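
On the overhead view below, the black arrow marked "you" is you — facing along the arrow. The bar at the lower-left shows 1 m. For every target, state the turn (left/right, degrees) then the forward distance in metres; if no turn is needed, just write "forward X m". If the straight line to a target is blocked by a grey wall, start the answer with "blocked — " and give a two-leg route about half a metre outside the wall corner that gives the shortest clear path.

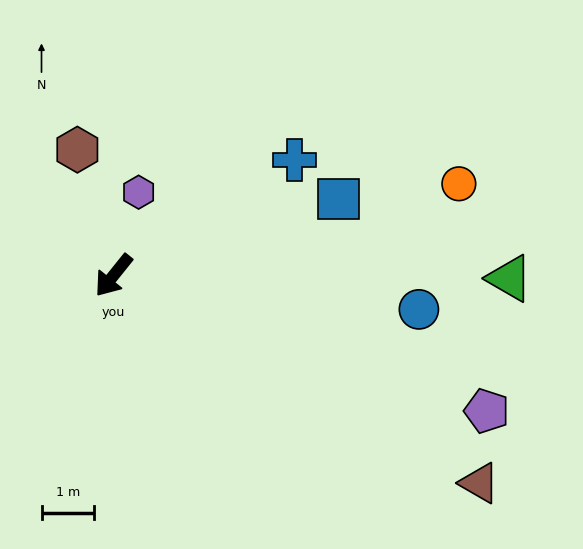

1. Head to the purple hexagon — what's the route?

turn right 158°, forward 1.7 m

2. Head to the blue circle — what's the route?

turn left 122°, forward 5.9 m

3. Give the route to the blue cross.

turn left 161°, forward 4.1 m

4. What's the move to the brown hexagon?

turn right 125°, forward 2.5 m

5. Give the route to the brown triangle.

turn left 99°, forward 8.0 m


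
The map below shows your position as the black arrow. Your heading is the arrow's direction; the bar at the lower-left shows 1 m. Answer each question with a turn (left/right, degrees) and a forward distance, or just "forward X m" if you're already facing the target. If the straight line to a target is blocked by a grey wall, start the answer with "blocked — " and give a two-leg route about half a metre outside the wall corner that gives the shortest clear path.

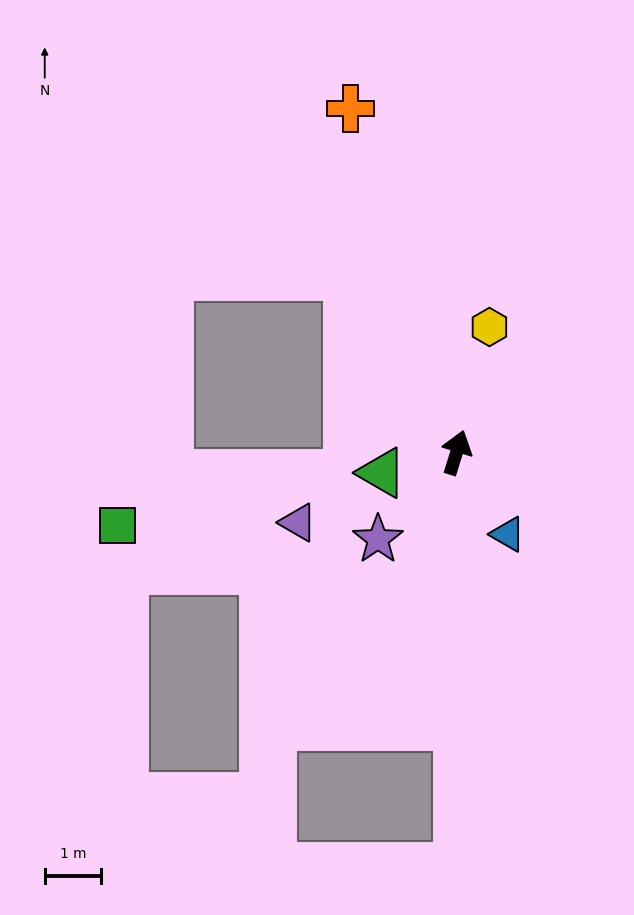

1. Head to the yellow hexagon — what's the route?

turn left 2°, forward 2.3 m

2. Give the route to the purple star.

turn left 155°, forward 2.1 m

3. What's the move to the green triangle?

turn left 122°, forward 1.4 m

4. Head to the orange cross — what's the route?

turn left 34°, forward 6.4 m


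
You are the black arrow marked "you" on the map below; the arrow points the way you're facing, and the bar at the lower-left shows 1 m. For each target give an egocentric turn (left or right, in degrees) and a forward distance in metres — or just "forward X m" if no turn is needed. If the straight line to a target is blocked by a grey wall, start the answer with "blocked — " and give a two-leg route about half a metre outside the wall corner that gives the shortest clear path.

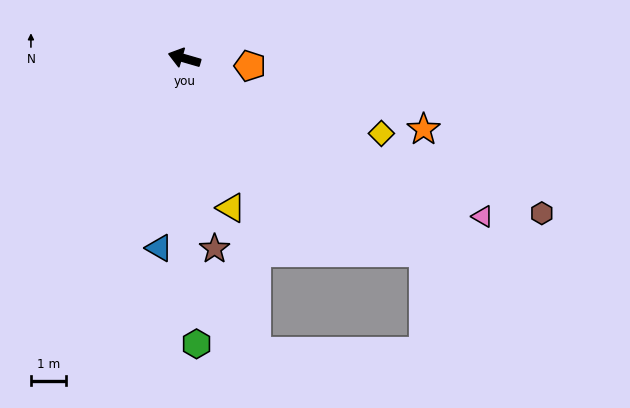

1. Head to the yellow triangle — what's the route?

turn left 124°, forward 4.4 m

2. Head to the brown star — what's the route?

turn left 115°, forward 5.4 m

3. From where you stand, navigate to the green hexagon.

turn left 109°, forward 8.0 m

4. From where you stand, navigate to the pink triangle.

turn left 168°, forward 9.5 m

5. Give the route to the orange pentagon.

turn right 170°, forward 1.9 m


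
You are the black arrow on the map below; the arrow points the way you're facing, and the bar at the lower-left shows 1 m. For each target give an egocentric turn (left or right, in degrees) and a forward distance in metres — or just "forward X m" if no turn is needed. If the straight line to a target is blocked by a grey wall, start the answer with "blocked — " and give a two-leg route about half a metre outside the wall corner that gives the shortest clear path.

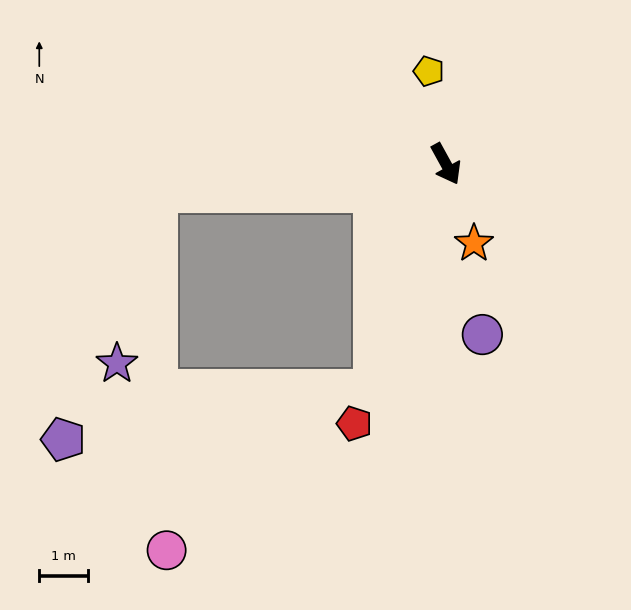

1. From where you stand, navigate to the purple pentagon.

blocked — turn right 46°, forward 4.9 m, then turn right 64°, forward 6.5 m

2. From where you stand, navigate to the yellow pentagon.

turn left 162°, forward 2.0 m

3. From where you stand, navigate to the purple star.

blocked — turn right 113°, forward 6.0 m, then turn left 71°, forward 3.6 m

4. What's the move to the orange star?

turn right 9°, forward 1.7 m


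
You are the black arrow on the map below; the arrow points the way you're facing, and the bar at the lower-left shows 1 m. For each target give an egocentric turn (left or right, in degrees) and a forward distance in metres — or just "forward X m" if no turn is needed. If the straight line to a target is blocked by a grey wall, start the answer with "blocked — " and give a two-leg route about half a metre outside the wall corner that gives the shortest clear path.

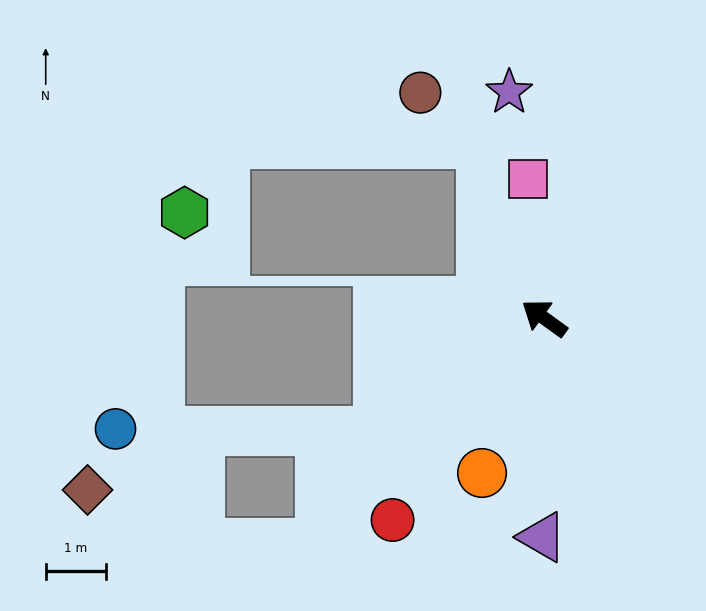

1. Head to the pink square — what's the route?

turn right 48°, forward 2.3 m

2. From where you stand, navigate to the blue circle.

blocked — turn left 70°, forward 3.3 m, then turn right 35°, forward 4.4 m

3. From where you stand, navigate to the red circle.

turn left 89°, forward 4.2 m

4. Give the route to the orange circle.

turn left 104°, forward 2.8 m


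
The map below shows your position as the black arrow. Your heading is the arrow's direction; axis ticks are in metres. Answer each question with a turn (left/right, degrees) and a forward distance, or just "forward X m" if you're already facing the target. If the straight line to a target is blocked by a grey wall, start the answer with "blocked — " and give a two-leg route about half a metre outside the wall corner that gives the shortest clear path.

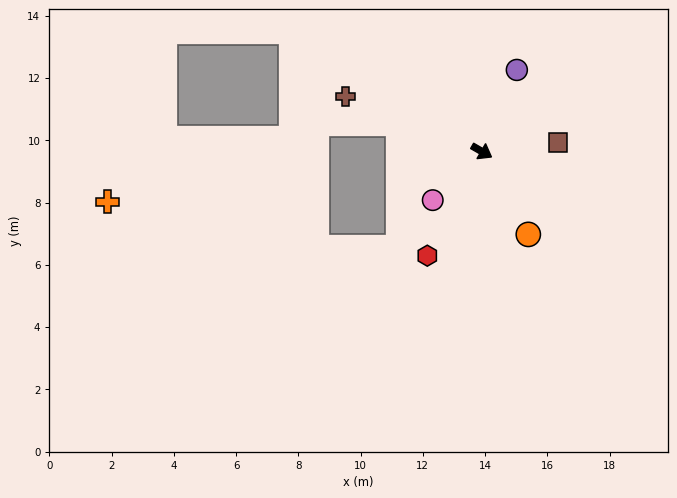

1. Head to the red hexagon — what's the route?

turn right 88°, forward 3.8 m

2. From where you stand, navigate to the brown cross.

turn right 172°, forward 4.7 m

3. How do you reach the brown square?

turn left 36°, forward 2.5 m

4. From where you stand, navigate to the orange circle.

turn right 31°, forward 3.1 m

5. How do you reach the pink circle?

turn right 105°, forward 2.2 m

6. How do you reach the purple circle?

turn left 97°, forward 2.8 m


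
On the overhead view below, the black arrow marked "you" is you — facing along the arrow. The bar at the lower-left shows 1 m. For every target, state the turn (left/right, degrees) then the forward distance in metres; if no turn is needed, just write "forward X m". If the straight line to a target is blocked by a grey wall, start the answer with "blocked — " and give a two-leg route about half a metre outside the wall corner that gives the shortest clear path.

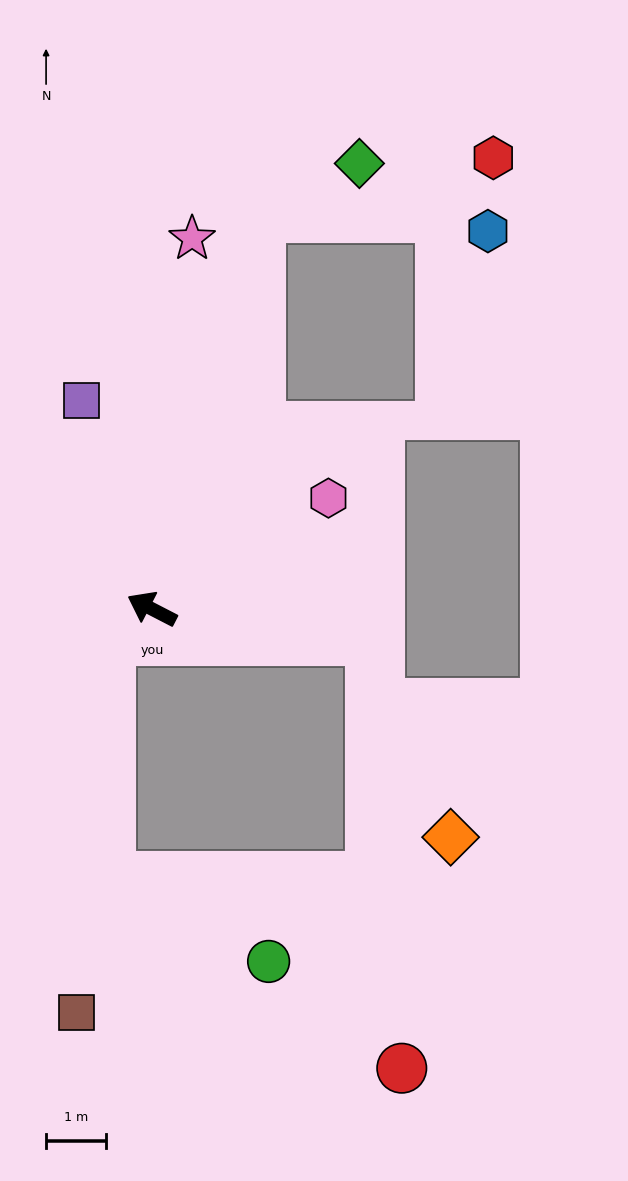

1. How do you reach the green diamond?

blocked — turn right 78°, forward 6.8 m, then turn right 46°, forward 1.9 m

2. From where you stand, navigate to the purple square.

turn right 44°, forward 3.7 m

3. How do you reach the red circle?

blocked — turn right 161°, forward 3.7 m, then turn right 78°, forward 7.2 m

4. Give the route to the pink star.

turn right 69°, forward 6.2 m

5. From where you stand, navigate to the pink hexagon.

turn right 121°, forward 3.5 m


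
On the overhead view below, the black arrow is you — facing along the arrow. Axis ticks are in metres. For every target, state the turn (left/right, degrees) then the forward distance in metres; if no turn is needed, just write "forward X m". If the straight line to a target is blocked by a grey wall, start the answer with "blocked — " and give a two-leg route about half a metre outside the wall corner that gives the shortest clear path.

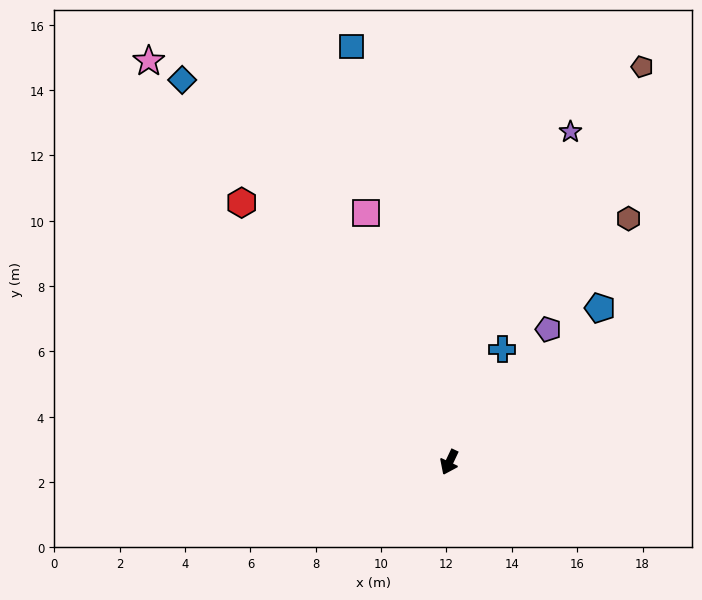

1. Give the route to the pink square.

turn right 136°, forward 8.0 m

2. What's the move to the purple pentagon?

turn left 169°, forward 5.1 m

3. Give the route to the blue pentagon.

turn left 161°, forward 6.6 m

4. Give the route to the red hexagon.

turn right 116°, forward 10.2 m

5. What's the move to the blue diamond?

turn right 120°, forward 14.3 m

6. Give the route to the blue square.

turn right 142°, forward 13.1 m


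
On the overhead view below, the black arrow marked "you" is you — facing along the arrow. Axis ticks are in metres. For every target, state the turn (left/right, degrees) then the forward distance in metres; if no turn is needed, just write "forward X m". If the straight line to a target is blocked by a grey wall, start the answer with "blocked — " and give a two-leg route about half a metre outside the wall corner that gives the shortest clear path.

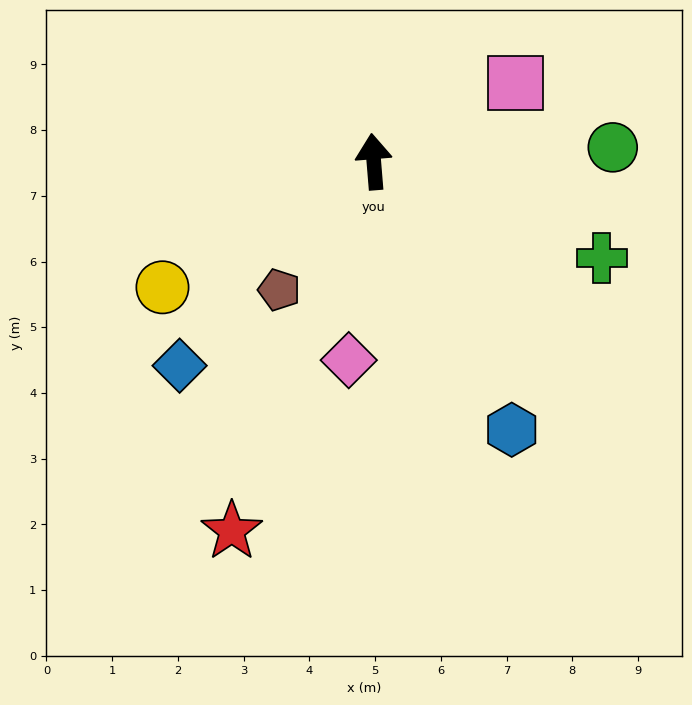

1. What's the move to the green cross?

turn right 118°, forward 3.8 m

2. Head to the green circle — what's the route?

turn right 91°, forward 3.6 m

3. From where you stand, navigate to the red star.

turn left 154°, forward 6.0 m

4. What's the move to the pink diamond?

turn left 168°, forward 3.0 m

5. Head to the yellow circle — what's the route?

turn left 116°, forward 3.7 m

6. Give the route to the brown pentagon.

turn left 139°, forward 2.4 m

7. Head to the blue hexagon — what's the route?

turn right 157°, forward 4.6 m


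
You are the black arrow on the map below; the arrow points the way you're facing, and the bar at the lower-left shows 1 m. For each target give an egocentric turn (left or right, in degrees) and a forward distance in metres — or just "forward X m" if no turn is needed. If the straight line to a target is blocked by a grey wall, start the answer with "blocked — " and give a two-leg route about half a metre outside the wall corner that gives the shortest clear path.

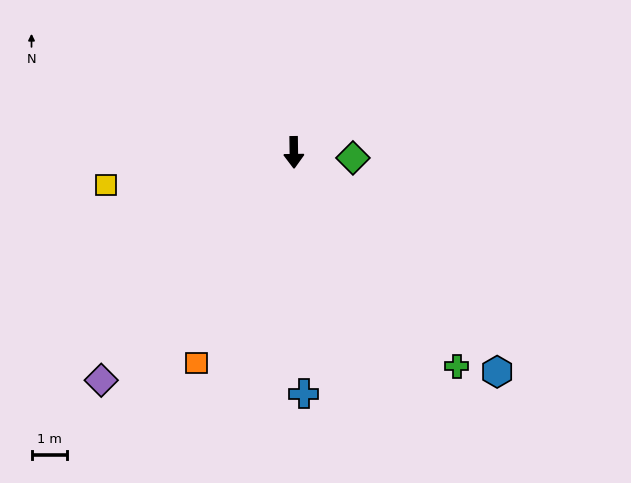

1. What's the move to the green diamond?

turn left 84°, forward 1.7 m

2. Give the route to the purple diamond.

turn right 41°, forward 8.4 m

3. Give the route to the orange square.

turn right 26°, forward 6.6 m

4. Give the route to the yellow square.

turn right 81°, forward 5.4 m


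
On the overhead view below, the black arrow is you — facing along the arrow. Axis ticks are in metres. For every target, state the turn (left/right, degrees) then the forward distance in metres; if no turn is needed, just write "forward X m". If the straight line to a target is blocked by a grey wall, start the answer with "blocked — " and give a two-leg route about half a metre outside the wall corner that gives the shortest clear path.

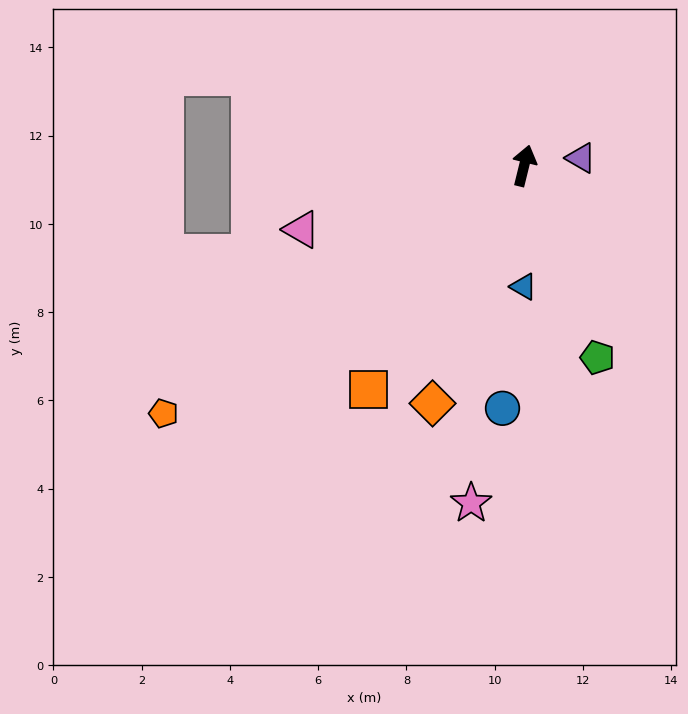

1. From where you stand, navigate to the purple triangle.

turn right 69°, forward 1.3 m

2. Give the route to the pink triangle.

turn left 120°, forward 5.3 m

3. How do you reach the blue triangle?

turn right 166°, forward 2.7 m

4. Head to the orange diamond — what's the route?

turn left 173°, forward 5.8 m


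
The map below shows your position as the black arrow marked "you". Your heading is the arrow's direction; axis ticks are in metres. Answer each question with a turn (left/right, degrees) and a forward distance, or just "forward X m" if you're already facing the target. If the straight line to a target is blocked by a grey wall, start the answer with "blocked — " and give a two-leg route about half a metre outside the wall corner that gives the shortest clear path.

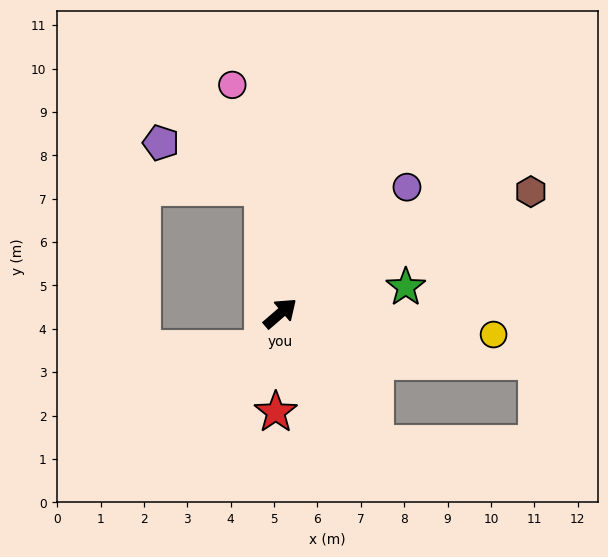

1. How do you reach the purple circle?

turn left 4°, forward 4.1 m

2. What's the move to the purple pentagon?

blocked — turn left 57°, forward 2.9 m, then turn left 58°, forward 2.6 m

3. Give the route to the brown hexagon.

turn right 15°, forward 6.4 m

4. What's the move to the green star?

turn right 29°, forward 3.0 m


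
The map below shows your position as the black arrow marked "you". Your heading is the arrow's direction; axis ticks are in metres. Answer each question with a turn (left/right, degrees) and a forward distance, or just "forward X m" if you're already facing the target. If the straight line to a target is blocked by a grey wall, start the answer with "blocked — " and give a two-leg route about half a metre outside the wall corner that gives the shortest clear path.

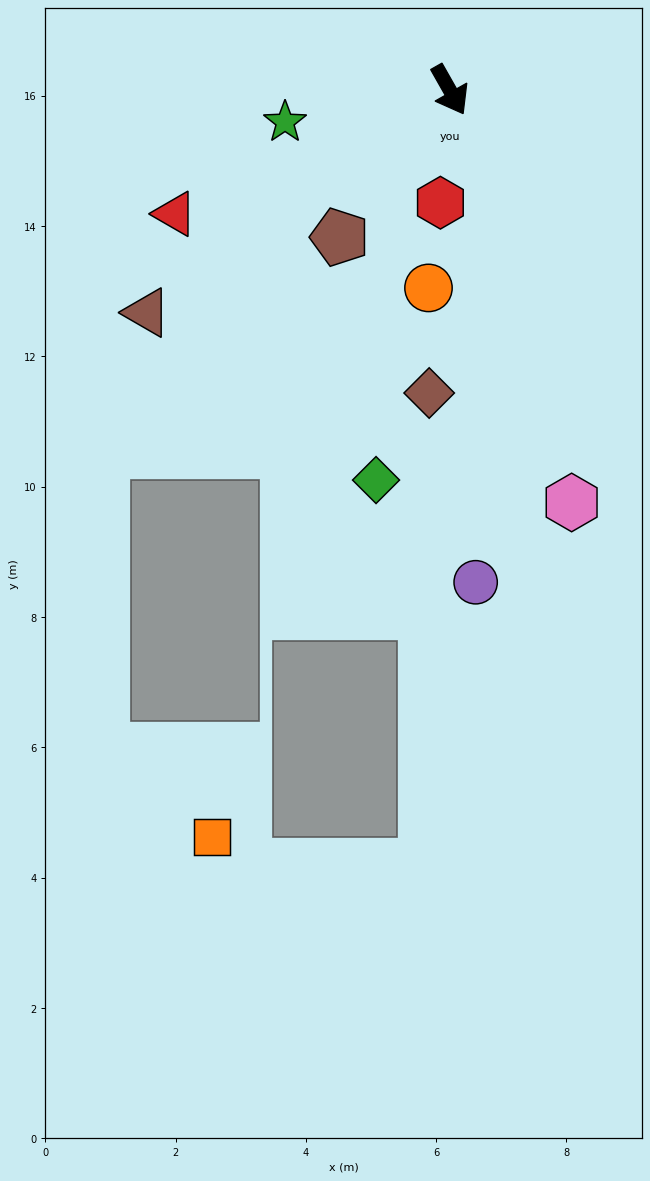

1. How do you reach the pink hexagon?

turn right 13°, forward 6.6 m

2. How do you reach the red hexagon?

turn right 34°, forward 1.7 m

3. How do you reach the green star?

turn right 109°, forward 2.6 m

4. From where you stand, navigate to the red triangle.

turn right 95°, forward 4.6 m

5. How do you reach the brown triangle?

turn right 83°, forward 5.8 m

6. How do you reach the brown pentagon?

turn right 66°, forward 2.8 m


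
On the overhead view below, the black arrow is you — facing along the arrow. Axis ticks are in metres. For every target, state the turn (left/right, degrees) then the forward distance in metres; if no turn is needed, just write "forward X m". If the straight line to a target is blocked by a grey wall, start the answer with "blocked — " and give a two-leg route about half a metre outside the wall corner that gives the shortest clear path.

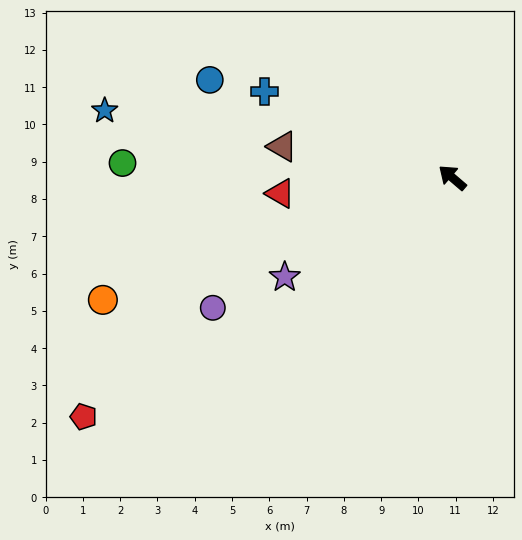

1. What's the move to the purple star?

turn left 71°, forward 5.2 m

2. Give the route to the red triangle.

turn left 46°, forward 4.6 m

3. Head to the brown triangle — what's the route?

turn left 30°, forward 4.6 m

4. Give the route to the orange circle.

turn left 60°, forward 9.9 m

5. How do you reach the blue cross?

turn left 16°, forward 5.5 m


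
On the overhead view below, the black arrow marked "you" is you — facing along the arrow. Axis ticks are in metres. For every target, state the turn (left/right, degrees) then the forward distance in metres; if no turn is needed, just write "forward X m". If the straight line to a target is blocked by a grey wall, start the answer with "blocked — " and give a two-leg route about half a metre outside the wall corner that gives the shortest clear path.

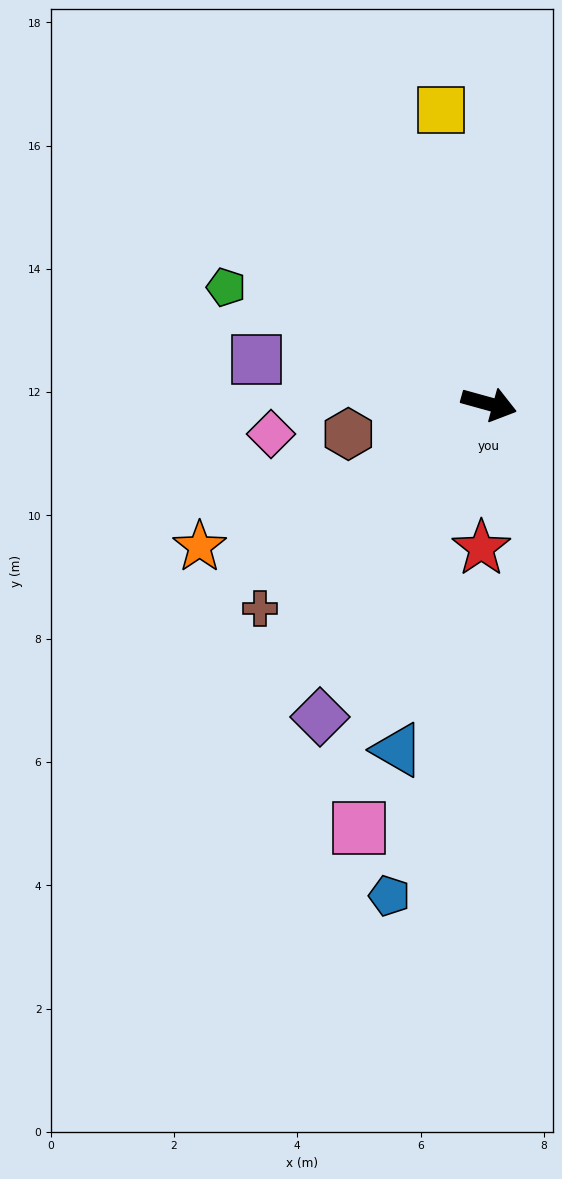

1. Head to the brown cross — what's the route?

turn right 123°, forward 5.0 m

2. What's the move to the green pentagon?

turn left 172°, forward 4.7 m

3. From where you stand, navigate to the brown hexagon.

turn right 152°, forward 2.3 m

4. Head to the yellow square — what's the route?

turn left 115°, forward 4.8 m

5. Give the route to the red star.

turn right 78°, forward 2.3 m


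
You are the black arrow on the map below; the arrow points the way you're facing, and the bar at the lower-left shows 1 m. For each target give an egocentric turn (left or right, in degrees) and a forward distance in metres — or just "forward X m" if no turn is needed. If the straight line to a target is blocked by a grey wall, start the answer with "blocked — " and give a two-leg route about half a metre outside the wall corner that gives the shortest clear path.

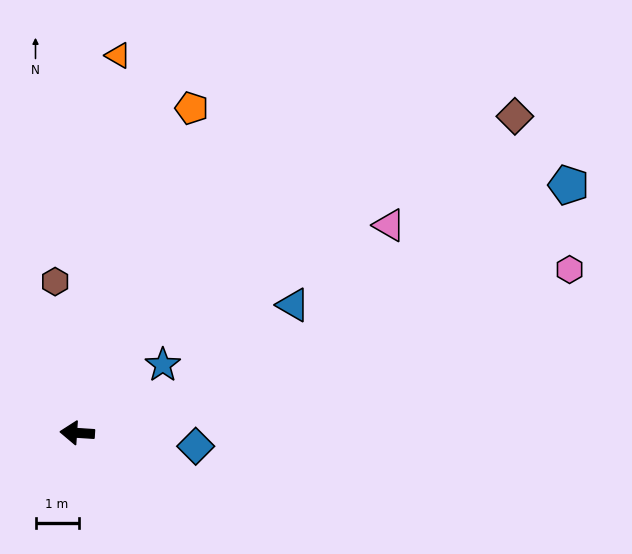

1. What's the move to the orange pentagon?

turn right 106°, forward 8.0 m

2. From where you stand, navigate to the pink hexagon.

turn right 158°, forward 12.0 m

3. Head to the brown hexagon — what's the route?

turn right 78°, forward 3.5 m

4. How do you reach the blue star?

turn right 138°, forward 2.5 m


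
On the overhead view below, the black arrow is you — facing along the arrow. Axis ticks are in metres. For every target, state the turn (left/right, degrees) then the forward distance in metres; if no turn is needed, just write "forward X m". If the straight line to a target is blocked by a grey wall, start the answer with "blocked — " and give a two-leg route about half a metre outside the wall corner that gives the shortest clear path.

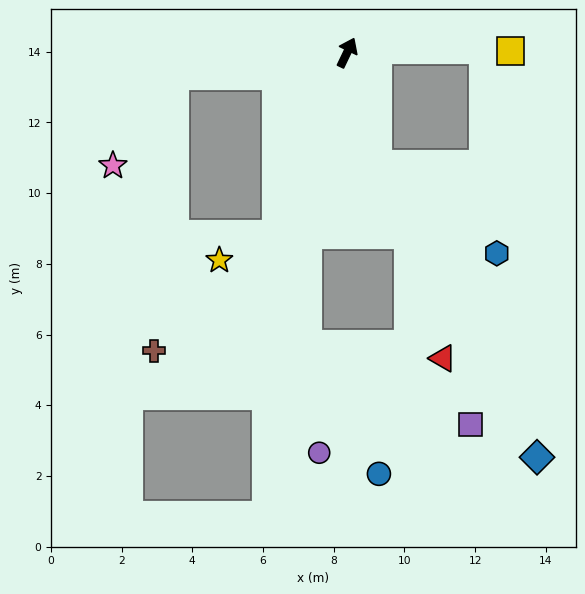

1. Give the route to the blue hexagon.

blocked — turn right 140°, forward 3.3 m, then turn left 39°, forward 4.2 m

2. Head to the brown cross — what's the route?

blocked — turn right 175°, forward 5.5 m, then turn right 26°, forward 4.8 m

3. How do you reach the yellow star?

blocked — turn right 175°, forward 5.5 m, then turn right 46°, forward 1.8 m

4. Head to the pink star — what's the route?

blocked — turn left 123°, forward 4.9 m, then turn left 49°, forward 3.1 m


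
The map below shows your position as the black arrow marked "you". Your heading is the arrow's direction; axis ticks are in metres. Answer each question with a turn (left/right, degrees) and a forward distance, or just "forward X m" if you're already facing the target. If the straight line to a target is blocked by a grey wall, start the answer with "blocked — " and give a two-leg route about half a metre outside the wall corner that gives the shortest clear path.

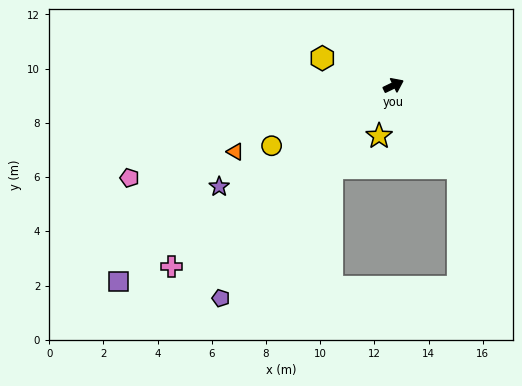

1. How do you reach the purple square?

turn right 170°, forward 12.4 m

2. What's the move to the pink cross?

turn right 167°, forward 10.6 m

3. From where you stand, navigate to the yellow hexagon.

turn left 133°, forward 2.8 m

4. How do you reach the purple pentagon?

turn right 155°, forward 10.1 m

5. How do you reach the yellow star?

turn right 132°, forward 1.9 m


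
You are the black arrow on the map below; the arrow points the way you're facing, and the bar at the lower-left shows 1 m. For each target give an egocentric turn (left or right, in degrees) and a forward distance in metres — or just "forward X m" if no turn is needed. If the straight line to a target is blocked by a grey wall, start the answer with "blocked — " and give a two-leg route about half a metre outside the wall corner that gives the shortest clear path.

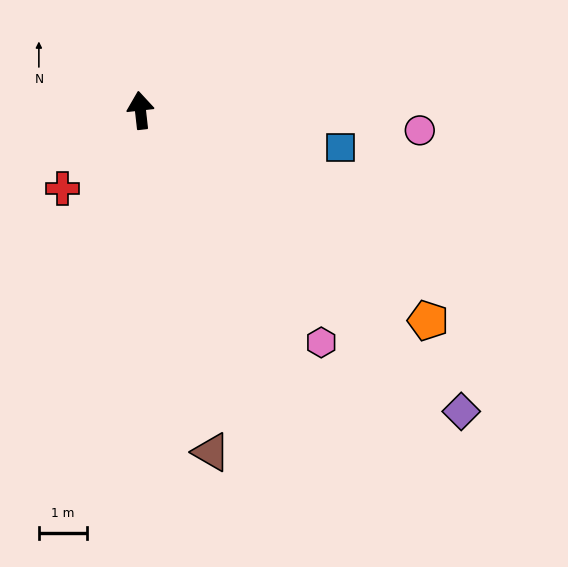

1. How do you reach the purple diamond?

turn right 140°, forward 9.1 m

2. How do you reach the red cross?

turn left 129°, forward 2.3 m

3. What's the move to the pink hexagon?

turn right 148°, forward 6.1 m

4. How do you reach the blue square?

turn right 107°, forward 4.2 m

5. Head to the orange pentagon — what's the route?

turn right 133°, forward 7.3 m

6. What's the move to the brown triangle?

turn right 175°, forward 7.2 m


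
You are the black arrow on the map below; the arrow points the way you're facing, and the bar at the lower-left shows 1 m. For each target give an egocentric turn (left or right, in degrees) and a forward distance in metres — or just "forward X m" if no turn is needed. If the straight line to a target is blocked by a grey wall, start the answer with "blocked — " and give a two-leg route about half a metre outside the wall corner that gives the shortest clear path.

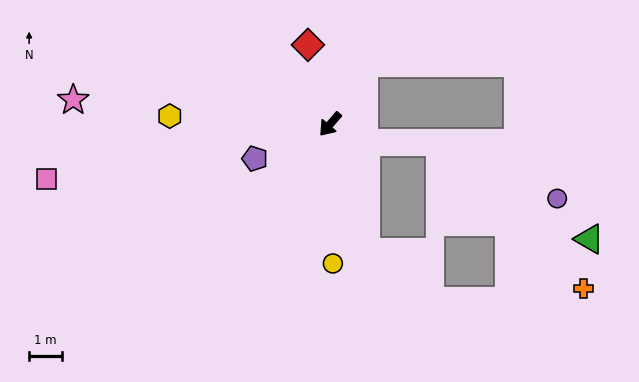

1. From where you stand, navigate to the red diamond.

turn right 124°, forward 2.5 m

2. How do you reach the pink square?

turn right 38°, forward 8.7 m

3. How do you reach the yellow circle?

turn left 42°, forward 4.2 m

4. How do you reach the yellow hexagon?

turn right 52°, forward 4.9 m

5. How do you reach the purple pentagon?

turn right 25°, forward 2.5 m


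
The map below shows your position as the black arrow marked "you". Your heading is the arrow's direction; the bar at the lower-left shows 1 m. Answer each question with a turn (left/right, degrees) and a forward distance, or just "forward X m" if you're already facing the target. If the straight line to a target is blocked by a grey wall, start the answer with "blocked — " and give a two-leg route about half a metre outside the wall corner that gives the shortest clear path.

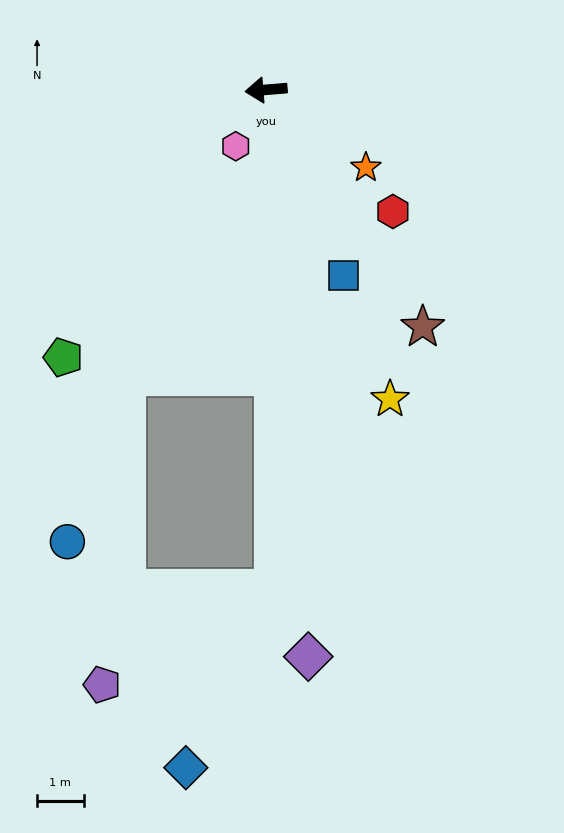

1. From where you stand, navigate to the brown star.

turn left 119°, forward 6.1 m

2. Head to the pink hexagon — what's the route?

turn left 57°, forward 1.4 m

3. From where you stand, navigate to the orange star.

turn left 137°, forward 2.7 m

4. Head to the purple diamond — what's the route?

turn left 90°, forward 12.2 m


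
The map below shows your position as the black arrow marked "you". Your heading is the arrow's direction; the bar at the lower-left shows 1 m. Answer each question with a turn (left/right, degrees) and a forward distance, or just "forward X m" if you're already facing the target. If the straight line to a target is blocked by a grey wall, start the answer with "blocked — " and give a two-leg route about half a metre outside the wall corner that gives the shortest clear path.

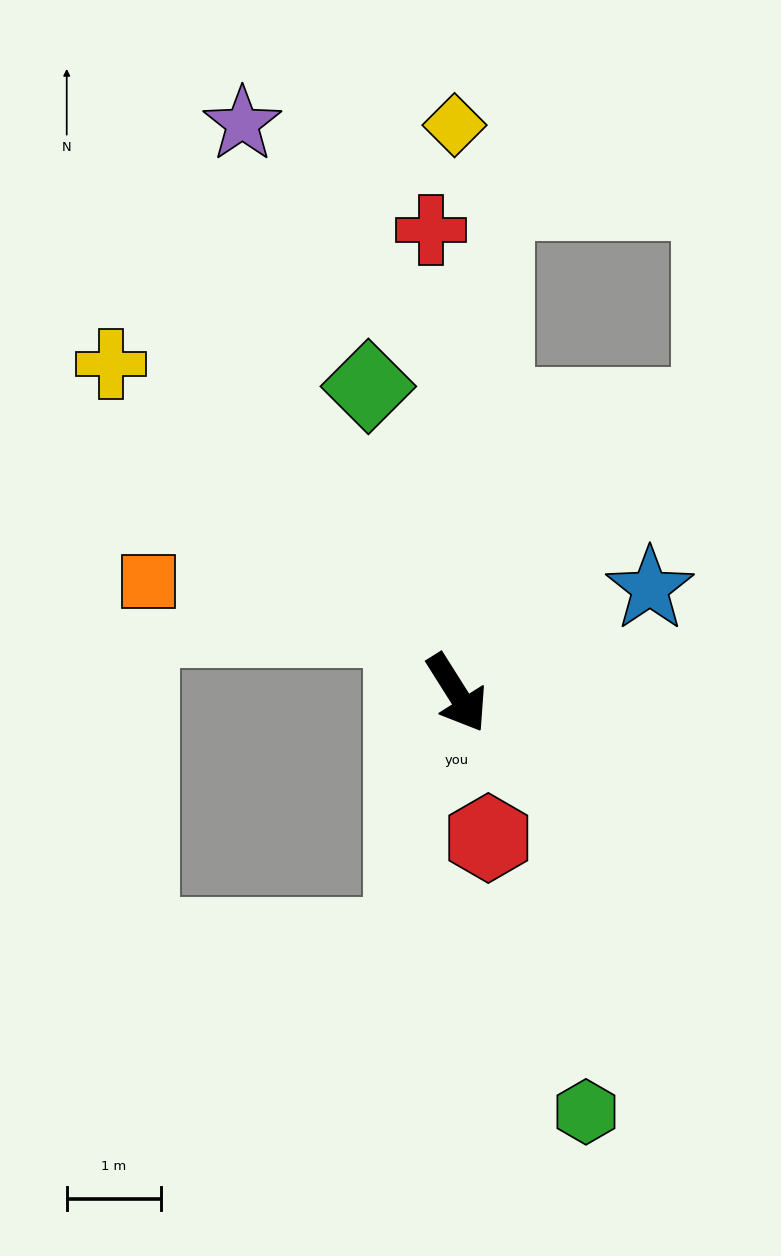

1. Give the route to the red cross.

turn left 151°, forward 4.9 m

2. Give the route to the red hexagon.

turn right 20°, forward 1.6 m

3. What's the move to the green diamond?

turn left 164°, forward 3.4 m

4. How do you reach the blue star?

turn left 86°, forward 2.3 m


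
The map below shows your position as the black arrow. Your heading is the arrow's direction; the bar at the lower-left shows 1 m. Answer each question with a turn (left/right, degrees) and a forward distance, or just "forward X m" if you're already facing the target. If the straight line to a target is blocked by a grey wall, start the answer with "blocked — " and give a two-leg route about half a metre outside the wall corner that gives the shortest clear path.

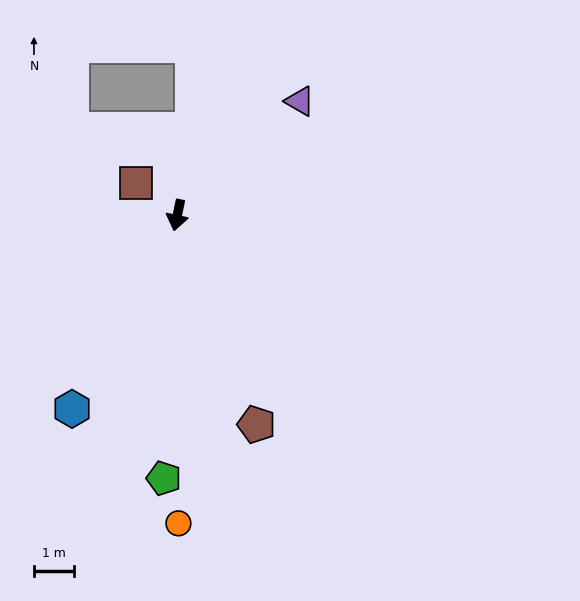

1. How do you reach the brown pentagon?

turn left 33°, forward 5.6 m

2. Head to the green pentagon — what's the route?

turn left 9°, forward 6.6 m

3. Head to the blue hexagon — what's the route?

turn right 17°, forward 5.5 m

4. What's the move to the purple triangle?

turn left 145°, forward 4.2 m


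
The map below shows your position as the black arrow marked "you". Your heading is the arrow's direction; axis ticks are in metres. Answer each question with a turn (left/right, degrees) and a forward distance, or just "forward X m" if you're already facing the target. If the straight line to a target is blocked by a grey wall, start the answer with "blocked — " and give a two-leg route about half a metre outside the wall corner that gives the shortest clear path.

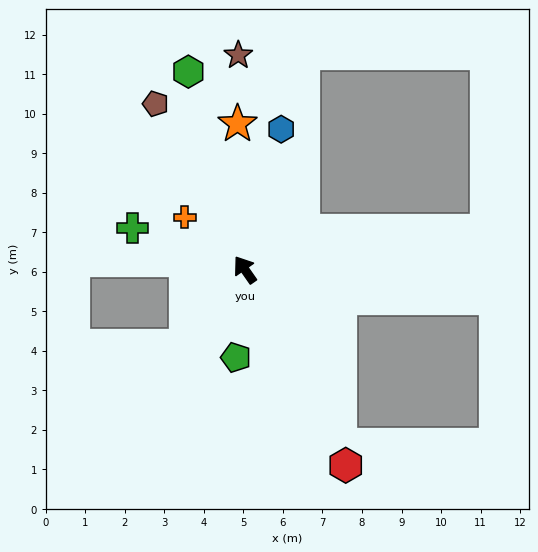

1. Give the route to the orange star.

turn right 32°, forward 3.7 m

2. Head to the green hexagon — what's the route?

turn right 19°, forward 5.2 m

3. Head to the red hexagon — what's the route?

turn left 172°, forward 5.6 m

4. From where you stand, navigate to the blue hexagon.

turn right 49°, forward 3.7 m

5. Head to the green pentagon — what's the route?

turn left 139°, forward 2.2 m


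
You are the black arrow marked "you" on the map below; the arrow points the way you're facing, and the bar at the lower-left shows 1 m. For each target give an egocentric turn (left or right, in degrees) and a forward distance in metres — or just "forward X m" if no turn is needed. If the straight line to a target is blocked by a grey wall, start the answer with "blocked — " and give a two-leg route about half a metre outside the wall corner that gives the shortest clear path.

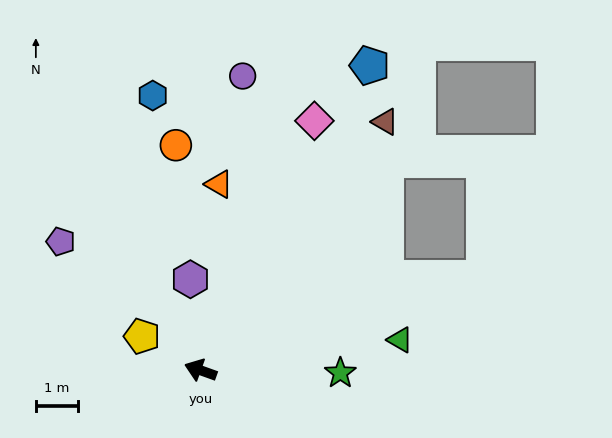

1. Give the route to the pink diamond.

turn right 95°, forward 6.5 m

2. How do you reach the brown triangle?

turn right 107°, forward 7.3 m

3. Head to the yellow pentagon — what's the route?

turn right 10°, forward 1.6 m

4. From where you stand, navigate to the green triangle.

turn right 152°, forward 4.8 m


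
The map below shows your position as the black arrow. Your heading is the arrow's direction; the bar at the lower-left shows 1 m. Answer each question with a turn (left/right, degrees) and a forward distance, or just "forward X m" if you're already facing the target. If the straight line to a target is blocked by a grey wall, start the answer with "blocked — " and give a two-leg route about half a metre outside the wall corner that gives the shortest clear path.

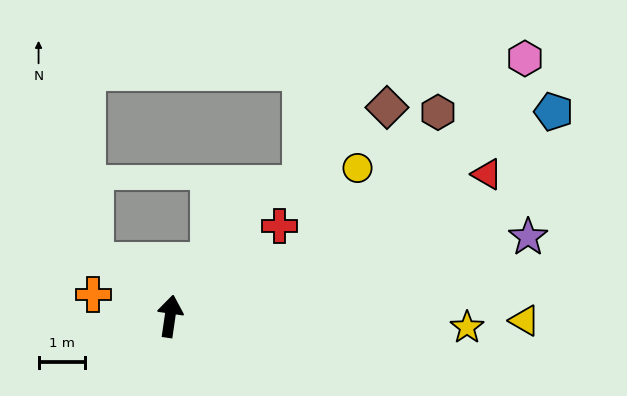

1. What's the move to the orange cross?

turn left 82°, forward 1.7 m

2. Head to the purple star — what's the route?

turn right 69°, forward 7.9 m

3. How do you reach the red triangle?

turn right 58°, forward 7.5 m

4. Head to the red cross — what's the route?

turn right 42°, forward 3.1 m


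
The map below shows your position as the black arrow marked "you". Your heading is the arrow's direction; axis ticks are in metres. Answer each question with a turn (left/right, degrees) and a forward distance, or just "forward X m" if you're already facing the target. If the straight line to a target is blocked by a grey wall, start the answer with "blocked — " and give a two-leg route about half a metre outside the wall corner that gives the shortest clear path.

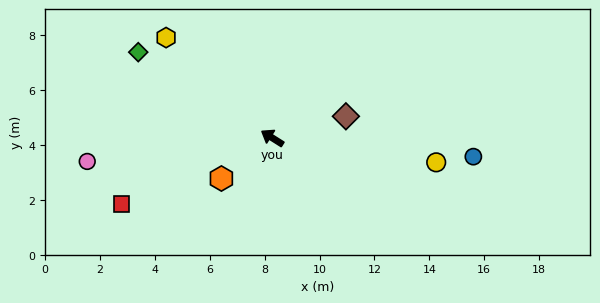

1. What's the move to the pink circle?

turn left 40°, forward 6.8 m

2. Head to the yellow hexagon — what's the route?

turn right 11°, forward 5.3 m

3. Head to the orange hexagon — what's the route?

turn left 71°, forward 2.4 m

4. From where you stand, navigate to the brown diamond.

turn right 131°, forward 2.8 m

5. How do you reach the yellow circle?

turn right 156°, forward 6.0 m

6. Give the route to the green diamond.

forward 5.8 m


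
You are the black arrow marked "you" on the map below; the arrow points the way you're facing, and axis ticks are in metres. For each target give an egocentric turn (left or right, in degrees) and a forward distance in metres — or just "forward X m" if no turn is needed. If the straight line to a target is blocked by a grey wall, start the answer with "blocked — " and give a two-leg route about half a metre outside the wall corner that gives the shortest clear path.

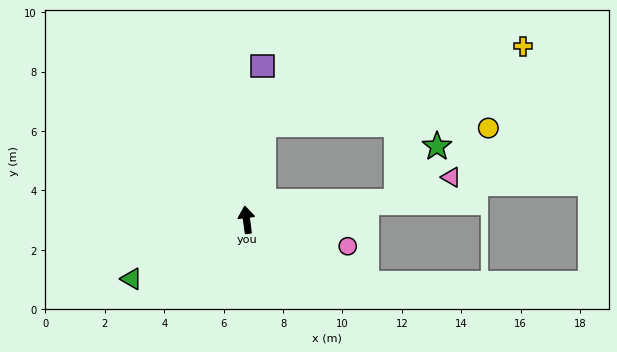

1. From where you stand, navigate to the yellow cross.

blocked — turn right 18°, forward 3.3 m, then turn right 63°, forward 9.1 m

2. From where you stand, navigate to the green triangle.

turn left 110°, forward 4.4 m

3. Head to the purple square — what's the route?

turn right 13°, forward 5.2 m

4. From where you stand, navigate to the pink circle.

turn right 112°, forward 3.5 m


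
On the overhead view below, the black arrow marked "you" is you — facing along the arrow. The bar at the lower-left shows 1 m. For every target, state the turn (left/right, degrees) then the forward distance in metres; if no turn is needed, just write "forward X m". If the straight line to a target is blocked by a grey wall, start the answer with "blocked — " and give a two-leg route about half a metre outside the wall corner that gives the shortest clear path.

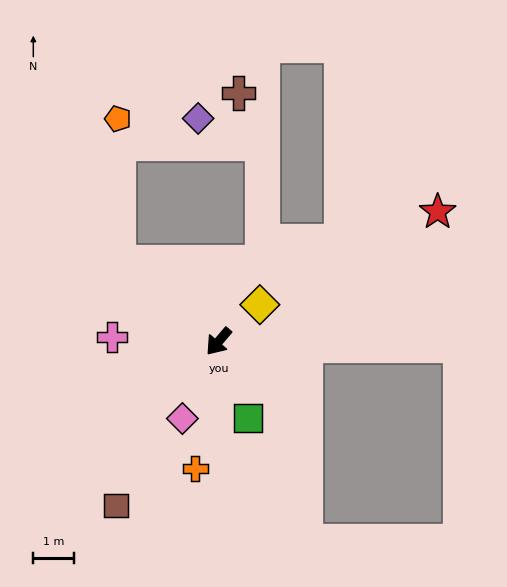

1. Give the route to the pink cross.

turn right 52°, forward 2.6 m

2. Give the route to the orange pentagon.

blocked — turn right 88°, forward 3.1 m, then turn right 51°, forward 3.5 m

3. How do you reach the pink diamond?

turn left 15°, forward 2.1 m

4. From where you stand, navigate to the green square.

turn left 62°, forward 2.0 m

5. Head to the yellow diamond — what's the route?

turn left 172°, forward 1.4 m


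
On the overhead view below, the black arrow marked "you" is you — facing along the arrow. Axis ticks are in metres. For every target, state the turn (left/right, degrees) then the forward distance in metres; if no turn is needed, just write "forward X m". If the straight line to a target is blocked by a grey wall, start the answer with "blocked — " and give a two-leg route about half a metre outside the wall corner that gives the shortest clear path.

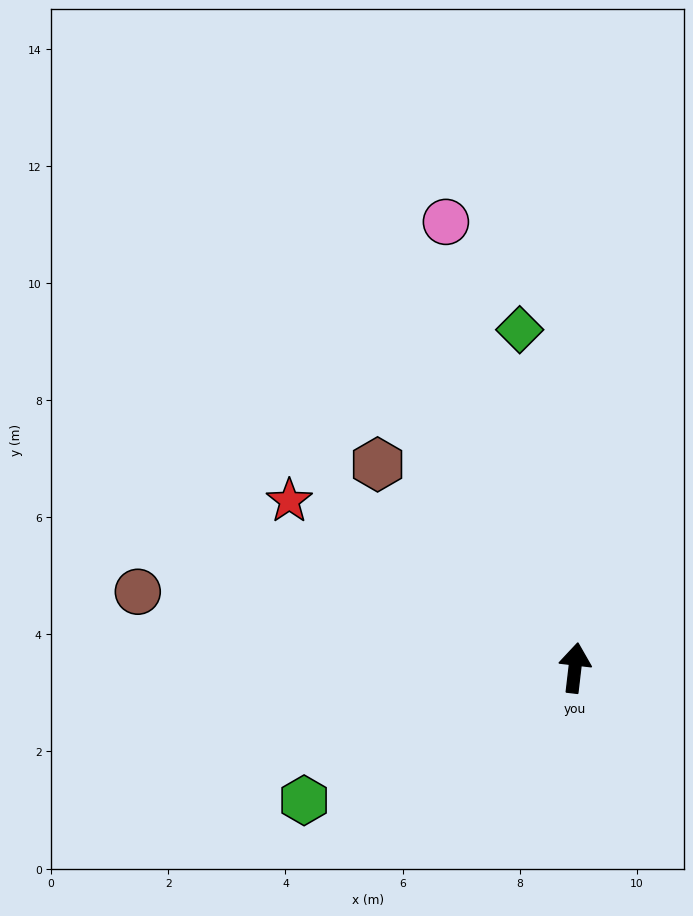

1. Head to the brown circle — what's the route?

turn left 87°, forward 7.6 m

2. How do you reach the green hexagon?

turn left 123°, forward 5.1 m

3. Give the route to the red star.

turn left 66°, forward 5.6 m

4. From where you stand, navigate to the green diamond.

turn left 16°, forward 5.9 m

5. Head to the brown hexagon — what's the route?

turn left 51°, forward 4.8 m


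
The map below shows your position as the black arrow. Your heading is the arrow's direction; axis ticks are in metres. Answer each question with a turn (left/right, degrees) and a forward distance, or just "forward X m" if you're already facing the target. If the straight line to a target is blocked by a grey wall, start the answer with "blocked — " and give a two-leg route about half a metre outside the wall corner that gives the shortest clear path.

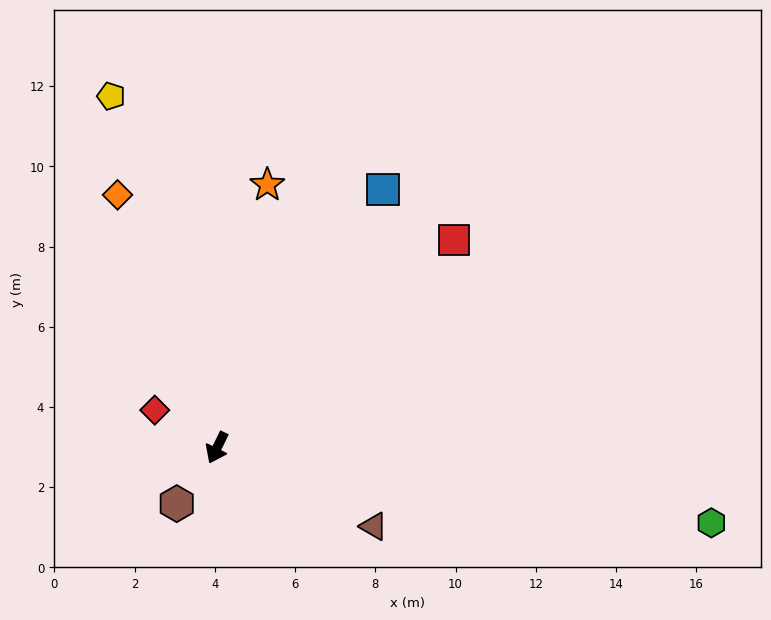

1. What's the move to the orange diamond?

turn right 133°, forward 6.8 m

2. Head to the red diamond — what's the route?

turn right 95°, forward 1.8 m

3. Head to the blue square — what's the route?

turn left 173°, forward 7.7 m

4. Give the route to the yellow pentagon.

turn right 137°, forward 9.2 m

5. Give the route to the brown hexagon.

turn right 10°, forward 1.7 m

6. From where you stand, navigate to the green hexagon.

turn left 107°, forward 12.5 m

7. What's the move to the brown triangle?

turn left 89°, forward 4.4 m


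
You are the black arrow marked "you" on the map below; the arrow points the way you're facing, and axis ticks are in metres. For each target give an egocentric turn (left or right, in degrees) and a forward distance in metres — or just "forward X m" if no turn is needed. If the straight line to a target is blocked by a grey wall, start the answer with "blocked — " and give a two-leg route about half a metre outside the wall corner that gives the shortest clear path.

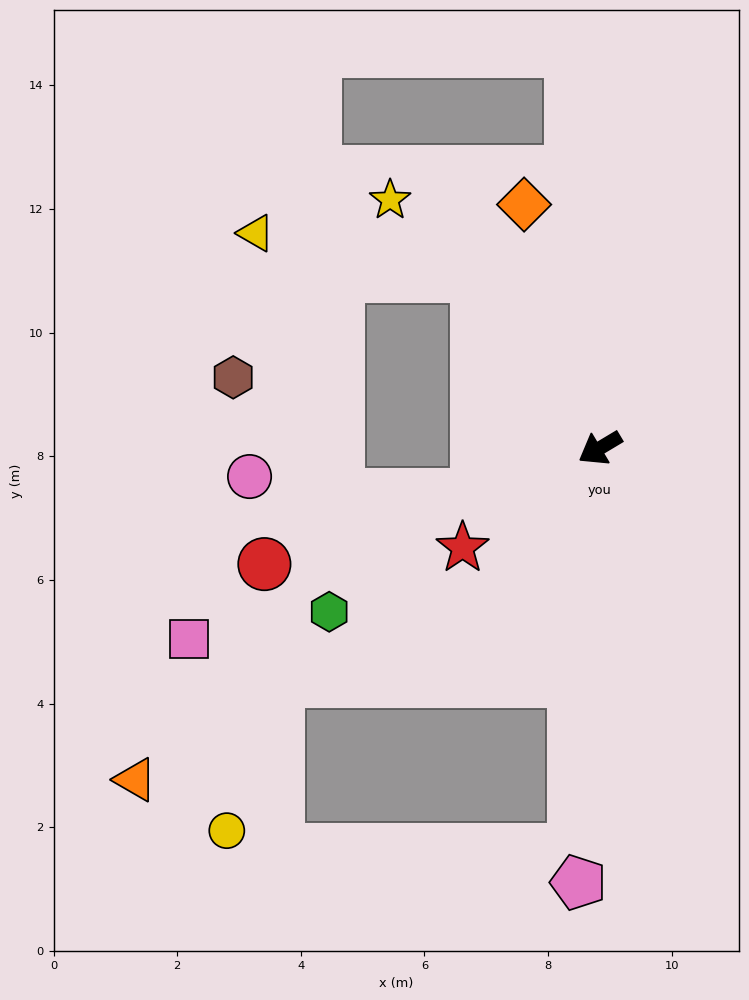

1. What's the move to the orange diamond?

turn right 104°, forward 4.1 m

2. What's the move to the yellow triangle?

blocked — turn right 85°, forward 3.4 m, then turn left 43°, forward 3.6 m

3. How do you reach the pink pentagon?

turn left 56°, forward 7.0 m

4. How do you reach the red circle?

turn right 12°, forward 5.7 m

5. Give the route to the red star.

turn left 5°, forward 2.7 m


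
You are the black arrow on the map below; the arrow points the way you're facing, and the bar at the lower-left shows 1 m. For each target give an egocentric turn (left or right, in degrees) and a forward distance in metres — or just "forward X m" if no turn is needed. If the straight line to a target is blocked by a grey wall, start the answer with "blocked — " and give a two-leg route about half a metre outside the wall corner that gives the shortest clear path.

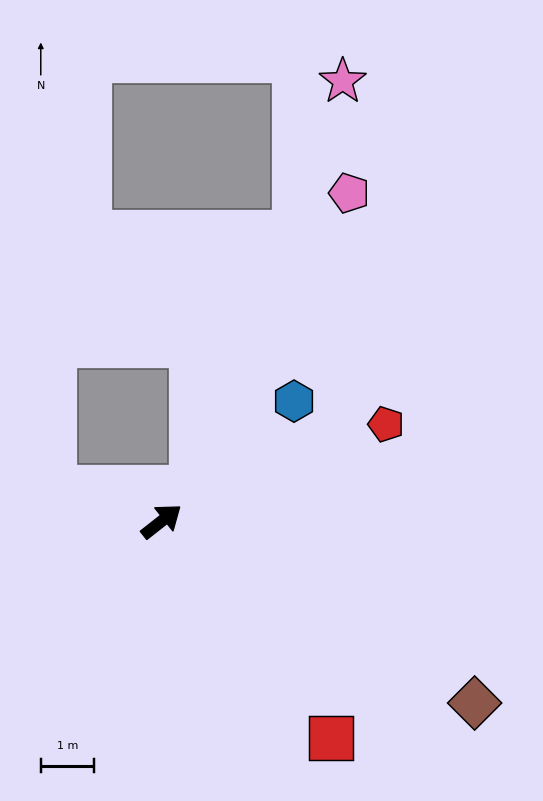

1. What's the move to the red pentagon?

turn right 15°, forward 4.6 m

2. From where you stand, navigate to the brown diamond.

turn right 68°, forward 6.8 m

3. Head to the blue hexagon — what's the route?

turn left 4°, forward 3.4 m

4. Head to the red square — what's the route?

turn right 90°, forward 5.2 m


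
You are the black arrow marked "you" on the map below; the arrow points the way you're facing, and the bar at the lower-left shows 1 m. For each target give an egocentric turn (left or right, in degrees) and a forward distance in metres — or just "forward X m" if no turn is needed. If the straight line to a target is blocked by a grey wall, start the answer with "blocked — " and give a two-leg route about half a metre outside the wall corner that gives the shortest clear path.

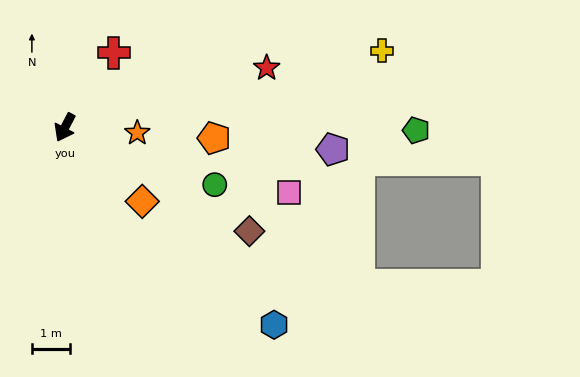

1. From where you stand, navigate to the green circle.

turn left 97°, forward 4.2 m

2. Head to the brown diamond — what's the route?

turn left 88°, forward 5.6 m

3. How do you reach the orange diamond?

turn left 74°, forward 2.8 m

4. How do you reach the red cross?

turn left 174°, forward 2.4 m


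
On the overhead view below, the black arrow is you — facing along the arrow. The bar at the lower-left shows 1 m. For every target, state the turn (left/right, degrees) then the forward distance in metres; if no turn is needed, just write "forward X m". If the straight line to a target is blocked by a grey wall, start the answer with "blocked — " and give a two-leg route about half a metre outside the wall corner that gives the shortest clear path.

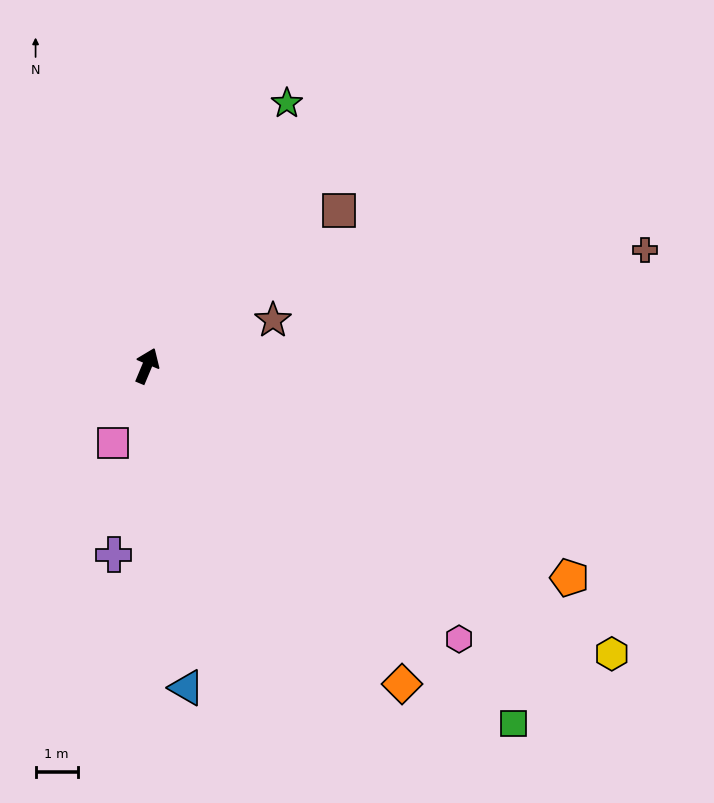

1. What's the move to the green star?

turn right 5°, forward 7.0 m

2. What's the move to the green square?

turn right 112°, forward 12.1 m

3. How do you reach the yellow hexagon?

turn right 99°, forward 12.9 m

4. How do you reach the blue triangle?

turn right 150°, forward 7.7 m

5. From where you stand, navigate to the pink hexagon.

turn right 108°, forward 9.8 m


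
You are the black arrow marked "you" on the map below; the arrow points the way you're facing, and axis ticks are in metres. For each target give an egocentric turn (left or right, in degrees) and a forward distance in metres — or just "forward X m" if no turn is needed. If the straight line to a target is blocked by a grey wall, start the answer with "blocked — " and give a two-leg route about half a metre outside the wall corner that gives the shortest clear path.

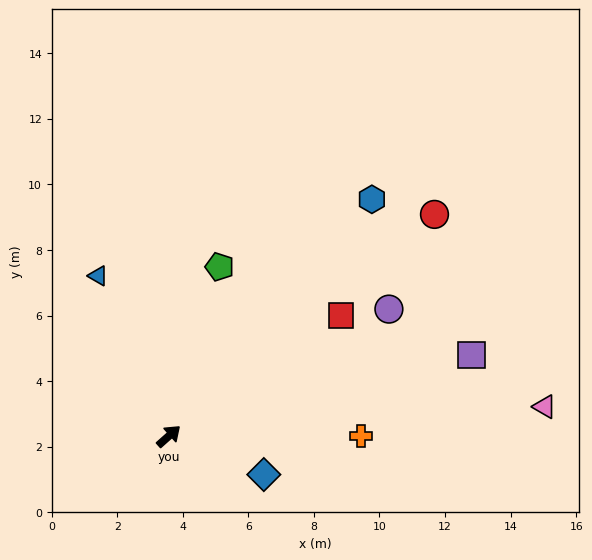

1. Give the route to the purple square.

turn right 27°, forward 9.6 m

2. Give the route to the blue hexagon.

turn left 8°, forward 9.5 m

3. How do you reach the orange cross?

turn right 42°, forward 5.9 m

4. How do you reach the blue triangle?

turn left 72°, forward 5.3 m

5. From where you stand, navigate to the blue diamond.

turn right 64°, forward 3.1 m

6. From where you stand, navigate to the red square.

turn right 7°, forward 6.4 m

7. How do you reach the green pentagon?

turn left 32°, forward 5.4 m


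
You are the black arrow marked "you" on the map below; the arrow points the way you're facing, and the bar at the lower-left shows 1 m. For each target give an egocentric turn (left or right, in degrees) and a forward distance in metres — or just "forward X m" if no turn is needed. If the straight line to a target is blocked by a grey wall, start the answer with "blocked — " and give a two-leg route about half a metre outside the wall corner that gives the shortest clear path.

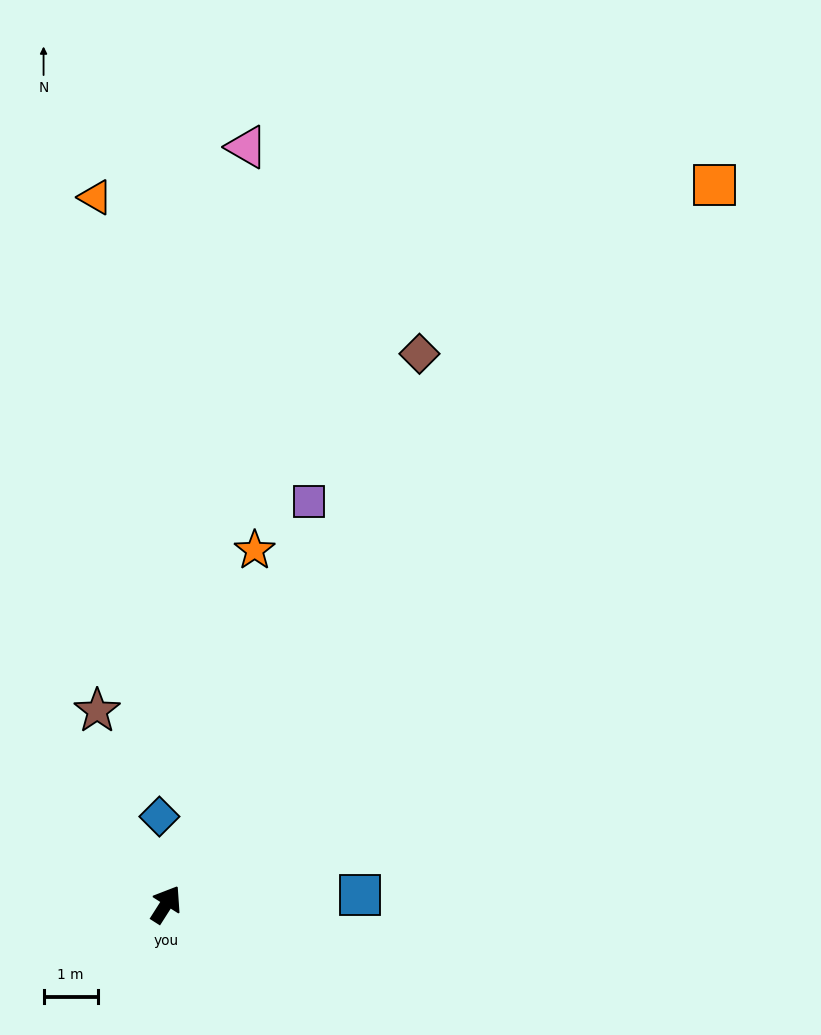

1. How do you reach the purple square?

turn left 13°, forward 7.9 m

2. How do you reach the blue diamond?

turn left 37°, forward 1.6 m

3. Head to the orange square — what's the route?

turn right 5°, forward 16.7 m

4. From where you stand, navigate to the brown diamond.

turn left 8°, forward 11.2 m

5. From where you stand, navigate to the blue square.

turn right 55°, forward 3.6 m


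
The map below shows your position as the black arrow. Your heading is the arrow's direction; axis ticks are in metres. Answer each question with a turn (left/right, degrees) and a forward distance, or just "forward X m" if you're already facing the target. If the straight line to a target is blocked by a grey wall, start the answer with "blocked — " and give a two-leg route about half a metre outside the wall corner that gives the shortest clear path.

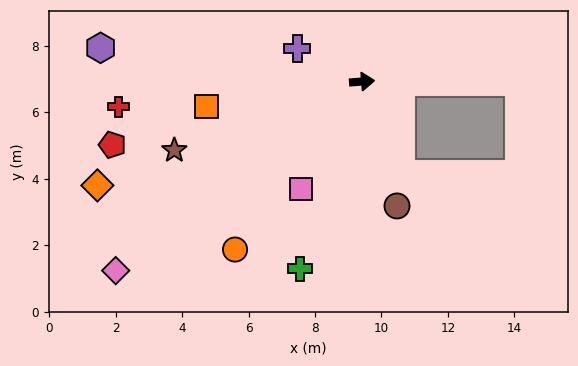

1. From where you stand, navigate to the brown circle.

turn right 79°, forward 3.9 m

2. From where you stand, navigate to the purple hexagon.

turn left 168°, forward 7.9 m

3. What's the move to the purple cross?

turn left 149°, forward 2.2 m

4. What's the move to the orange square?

turn right 175°, forward 4.7 m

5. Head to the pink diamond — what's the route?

turn right 147°, forward 9.3 m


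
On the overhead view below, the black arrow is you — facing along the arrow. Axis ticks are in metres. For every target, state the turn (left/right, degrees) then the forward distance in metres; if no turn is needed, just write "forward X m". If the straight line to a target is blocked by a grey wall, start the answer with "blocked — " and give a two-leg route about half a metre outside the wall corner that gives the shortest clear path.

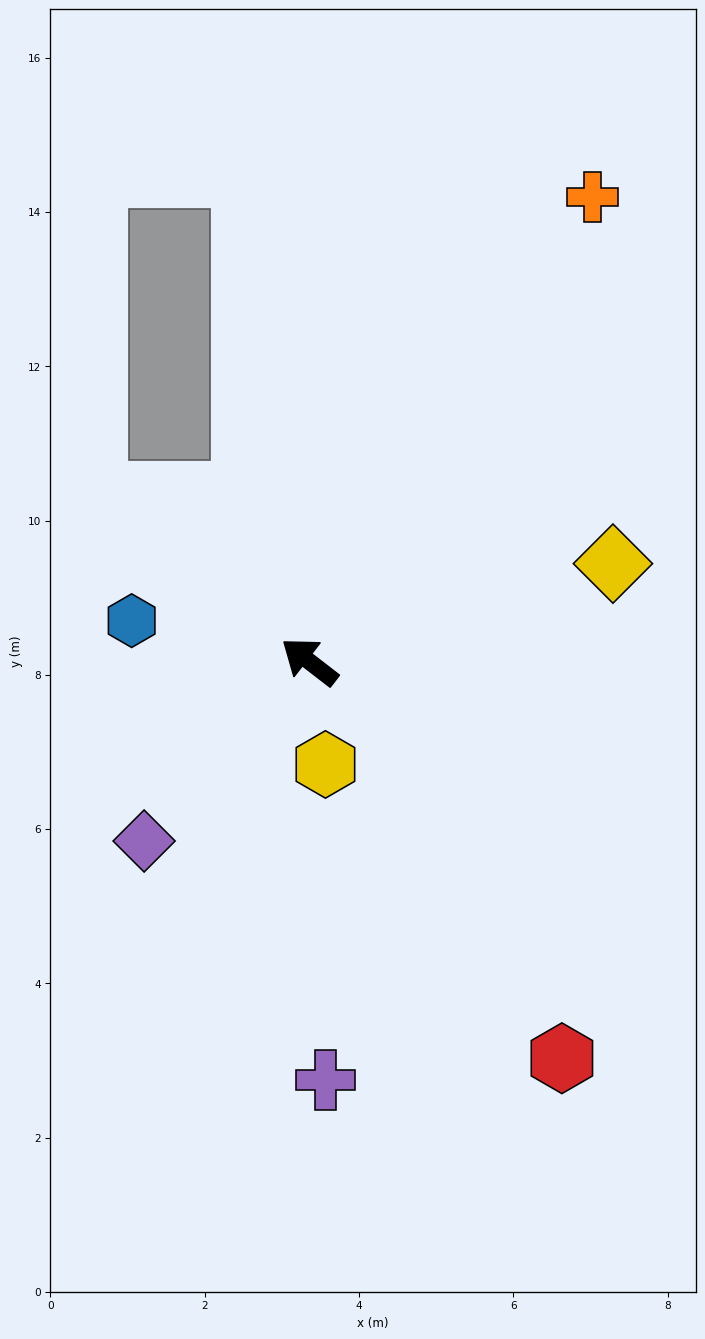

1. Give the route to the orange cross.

turn right 84°, forward 7.1 m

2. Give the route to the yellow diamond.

turn right 124°, forward 4.1 m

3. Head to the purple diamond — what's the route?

turn left 85°, forward 3.2 m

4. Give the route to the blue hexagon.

turn left 25°, forward 2.4 m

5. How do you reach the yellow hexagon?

turn left 137°, forward 1.3 m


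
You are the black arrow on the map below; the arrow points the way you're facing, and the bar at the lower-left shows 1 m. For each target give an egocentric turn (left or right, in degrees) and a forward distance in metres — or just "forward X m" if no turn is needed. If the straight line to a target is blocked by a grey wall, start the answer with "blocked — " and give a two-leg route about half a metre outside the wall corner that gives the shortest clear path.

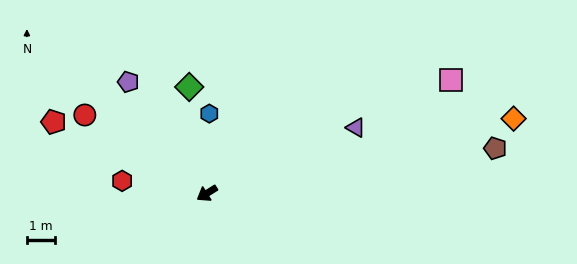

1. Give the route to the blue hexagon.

turn right 124°, forward 2.8 m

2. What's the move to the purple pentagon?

turn right 87°, forward 4.8 m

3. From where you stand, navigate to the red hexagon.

turn right 40°, forward 3.0 m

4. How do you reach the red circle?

turn right 65°, forward 5.1 m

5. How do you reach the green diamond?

turn right 113°, forward 3.8 m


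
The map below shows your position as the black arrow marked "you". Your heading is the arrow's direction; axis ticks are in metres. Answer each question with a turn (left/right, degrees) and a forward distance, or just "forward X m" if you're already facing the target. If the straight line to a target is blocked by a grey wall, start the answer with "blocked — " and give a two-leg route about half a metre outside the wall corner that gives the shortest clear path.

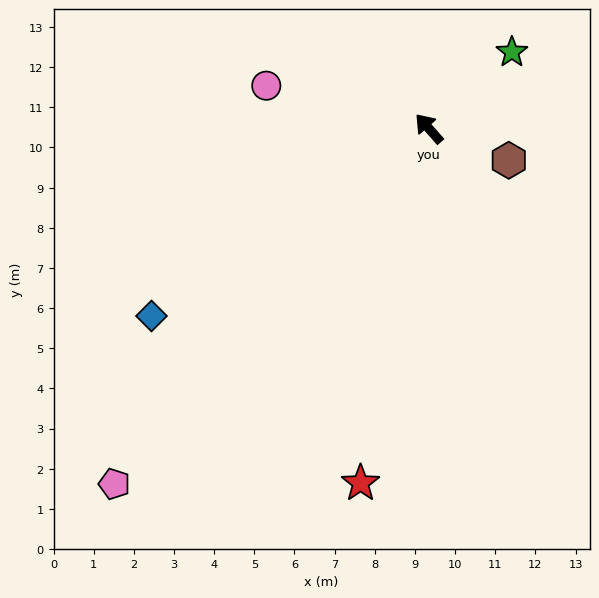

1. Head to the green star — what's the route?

turn right 89°, forward 2.8 m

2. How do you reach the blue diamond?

turn left 83°, forward 8.3 m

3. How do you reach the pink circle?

turn left 34°, forward 4.2 m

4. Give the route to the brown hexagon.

turn right 153°, forward 2.1 m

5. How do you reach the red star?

turn left 128°, forward 9.0 m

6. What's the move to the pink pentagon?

turn left 97°, forward 11.8 m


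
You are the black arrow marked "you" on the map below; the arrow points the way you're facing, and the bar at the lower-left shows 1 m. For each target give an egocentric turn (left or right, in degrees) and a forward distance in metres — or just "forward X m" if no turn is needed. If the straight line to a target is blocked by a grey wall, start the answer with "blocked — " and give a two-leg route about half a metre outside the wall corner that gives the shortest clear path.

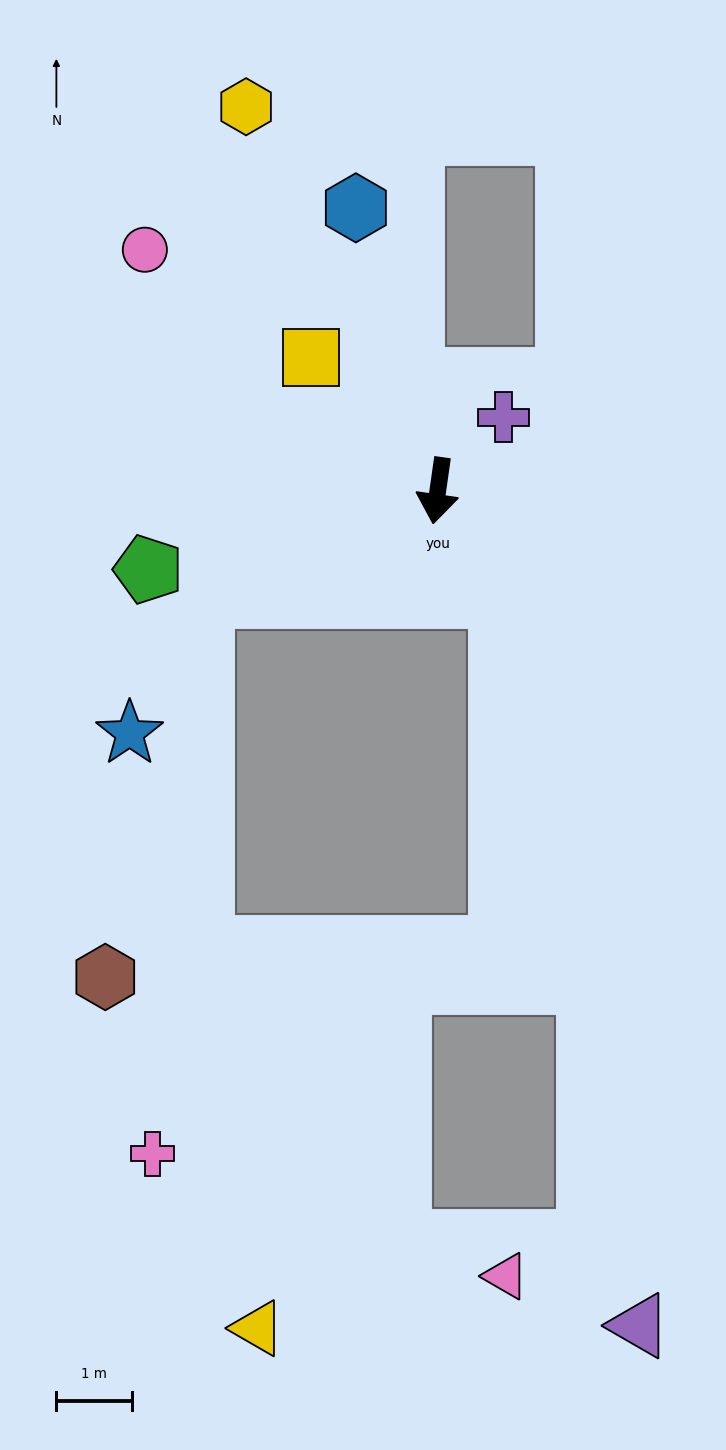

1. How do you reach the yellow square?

turn right 128°, forward 2.4 m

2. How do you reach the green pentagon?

turn right 67°, forward 4.0 m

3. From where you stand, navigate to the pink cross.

blocked — turn right 58°, forward 3.4 m, then turn left 61°, forward 7.4 m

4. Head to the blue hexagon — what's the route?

turn right 156°, forward 3.9 m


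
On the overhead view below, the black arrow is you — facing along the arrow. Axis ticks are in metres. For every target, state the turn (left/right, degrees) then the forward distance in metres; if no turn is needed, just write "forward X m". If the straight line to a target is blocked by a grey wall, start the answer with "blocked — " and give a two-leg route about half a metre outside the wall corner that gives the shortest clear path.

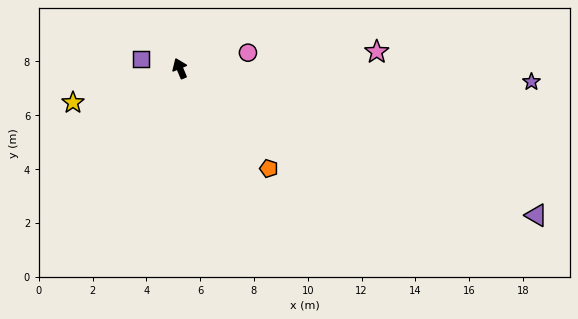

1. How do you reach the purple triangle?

turn right 135°, forward 14.3 m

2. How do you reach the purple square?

turn left 54°, forward 1.5 m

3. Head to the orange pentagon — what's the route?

turn right 161°, forward 5.0 m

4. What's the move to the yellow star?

turn left 85°, forward 4.2 m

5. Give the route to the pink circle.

turn right 100°, forward 2.6 m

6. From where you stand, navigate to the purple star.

turn right 115°, forward 13.1 m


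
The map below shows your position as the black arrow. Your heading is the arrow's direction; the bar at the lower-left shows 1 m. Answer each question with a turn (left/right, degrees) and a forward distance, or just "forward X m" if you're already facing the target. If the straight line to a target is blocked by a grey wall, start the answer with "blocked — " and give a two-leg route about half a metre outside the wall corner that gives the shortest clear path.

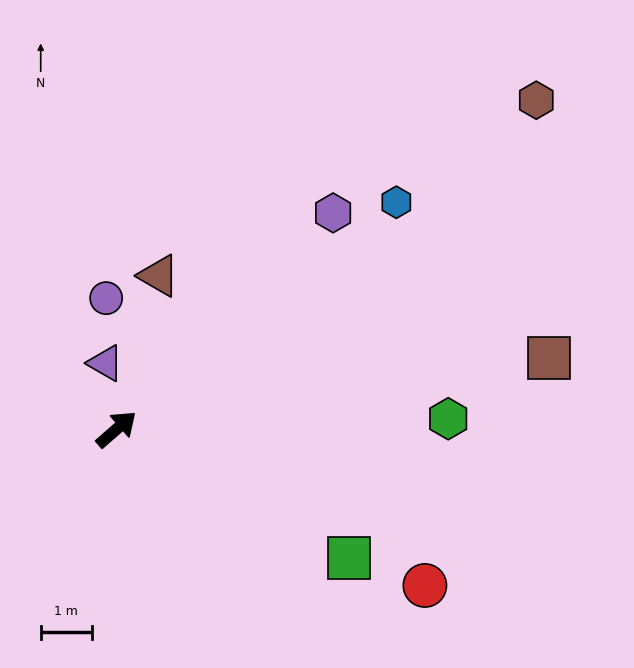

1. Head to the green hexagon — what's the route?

turn right 39°, forward 6.5 m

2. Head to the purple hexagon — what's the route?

turn left 4°, forward 6.0 m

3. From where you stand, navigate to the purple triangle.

turn left 58°, forward 1.3 m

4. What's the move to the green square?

turn right 70°, forward 5.2 m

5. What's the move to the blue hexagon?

turn right 2°, forward 7.0 m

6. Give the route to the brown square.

turn right 32°, forward 8.6 m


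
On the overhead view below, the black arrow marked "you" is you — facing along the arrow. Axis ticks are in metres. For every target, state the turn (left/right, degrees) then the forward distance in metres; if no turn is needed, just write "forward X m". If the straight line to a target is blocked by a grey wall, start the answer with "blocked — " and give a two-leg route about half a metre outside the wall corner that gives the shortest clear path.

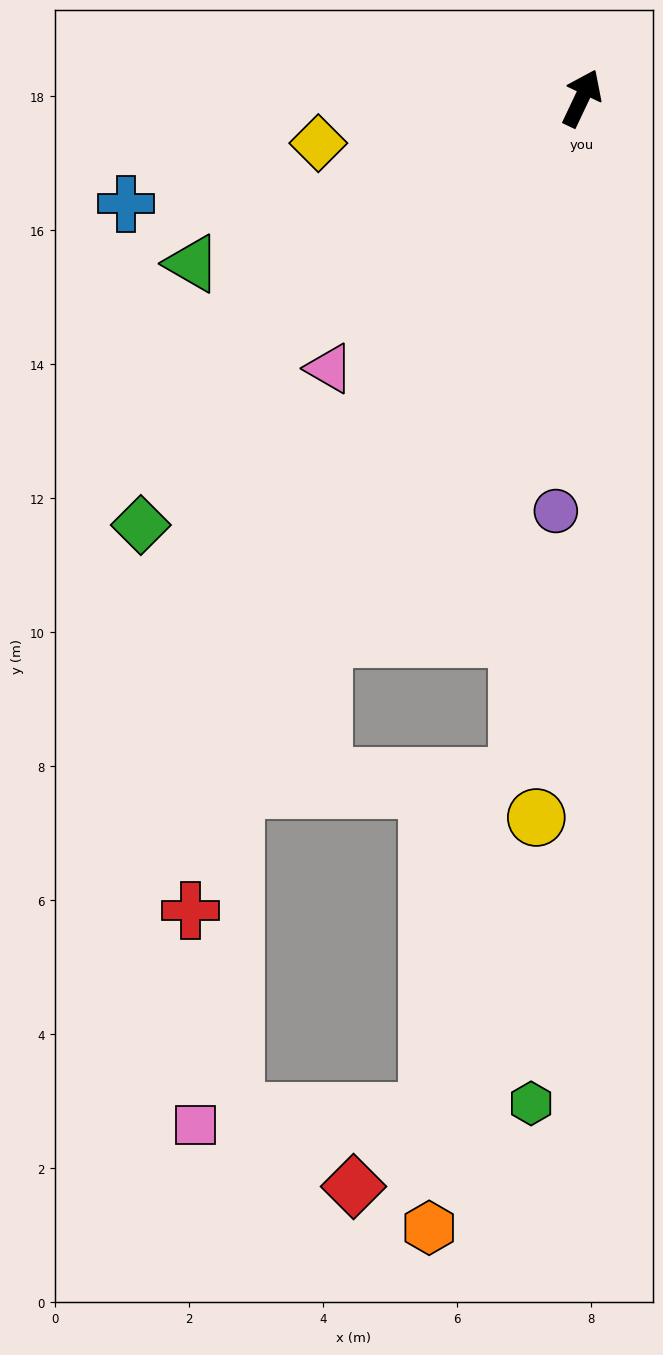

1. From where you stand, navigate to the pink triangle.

turn left 162°, forward 5.5 m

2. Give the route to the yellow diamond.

turn left 125°, forward 4.0 m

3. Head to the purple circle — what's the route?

turn right 158°, forward 6.2 m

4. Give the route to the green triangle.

turn left 138°, forward 6.3 m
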